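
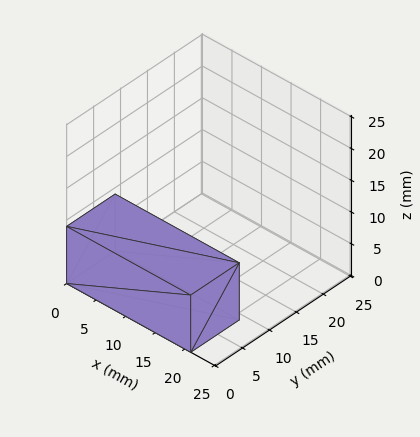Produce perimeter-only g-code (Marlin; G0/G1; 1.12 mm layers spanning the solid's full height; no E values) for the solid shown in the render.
Reading the render: the shape is a rectangular box, roughly 21 × 9 mm footprint and 9 mm tall (dimensions read to the nearest mm from the axis ticks). For the g-code, the solid's height is divided into equal slices at the stated Δz and each level perimeter traced with G1 moves after a G0 lift.

; perimeter-only toolpath
G21 ; units = mm
G90 ; absolute positioning
G28 ; home
; layer 1
G0 Z1.12
G0 X0.00 Y0.00
G1 X21.00 Y0.00
G1 X21.00 Y9.00
G1 X0.00 Y9.00
G1 X0.00 Y0.00
; layer 2
G0 Z2.25
G0 X0.00 Y0.00
G1 X21.00 Y0.00
G1 X21.00 Y9.00
G1 X0.00 Y9.00
G1 X0.00 Y0.00
; layer 3
G0 Z3.38
G0 X0.00 Y0.00
G1 X21.00 Y0.00
G1 X21.00 Y9.00
G1 X0.00 Y9.00
G1 X0.00 Y0.00
; layer 4
G0 Z4.50
G0 X0.00 Y0.00
G1 X21.00 Y0.00
G1 X21.00 Y9.00
G1 X0.00 Y9.00
G1 X0.00 Y0.00
; layer 5
G0 Z5.62
G0 X0.00 Y0.00
G1 X21.00 Y0.00
G1 X21.00 Y9.00
G1 X0.00 Y9.00
G1 X0.00 Y0.00
; layer 6
G0 Z6.75
G0 X0.00 Y0.00
G1 X21.00 Y0.00
G1 X21.00 Y9.00
G1 X0.00 Y9.00
G1 X0.00 Y0.00
; layer 7
G0 Z7.88
G0 X0.00 Y0.00
G1 X21.00 Y0.00
G1 X21.00 Y9.00
G1 X0.00 Y9.00
G1 X0.00 Y0.00
; layer 8
G0 Z9.00
G0 X0.00 Y0.00
G1 X21.00 Y0.00
G1 X21.00 Y9.00
G1 X0.00 Y9.00
G1 X0.00 Y0.00
M2 ; end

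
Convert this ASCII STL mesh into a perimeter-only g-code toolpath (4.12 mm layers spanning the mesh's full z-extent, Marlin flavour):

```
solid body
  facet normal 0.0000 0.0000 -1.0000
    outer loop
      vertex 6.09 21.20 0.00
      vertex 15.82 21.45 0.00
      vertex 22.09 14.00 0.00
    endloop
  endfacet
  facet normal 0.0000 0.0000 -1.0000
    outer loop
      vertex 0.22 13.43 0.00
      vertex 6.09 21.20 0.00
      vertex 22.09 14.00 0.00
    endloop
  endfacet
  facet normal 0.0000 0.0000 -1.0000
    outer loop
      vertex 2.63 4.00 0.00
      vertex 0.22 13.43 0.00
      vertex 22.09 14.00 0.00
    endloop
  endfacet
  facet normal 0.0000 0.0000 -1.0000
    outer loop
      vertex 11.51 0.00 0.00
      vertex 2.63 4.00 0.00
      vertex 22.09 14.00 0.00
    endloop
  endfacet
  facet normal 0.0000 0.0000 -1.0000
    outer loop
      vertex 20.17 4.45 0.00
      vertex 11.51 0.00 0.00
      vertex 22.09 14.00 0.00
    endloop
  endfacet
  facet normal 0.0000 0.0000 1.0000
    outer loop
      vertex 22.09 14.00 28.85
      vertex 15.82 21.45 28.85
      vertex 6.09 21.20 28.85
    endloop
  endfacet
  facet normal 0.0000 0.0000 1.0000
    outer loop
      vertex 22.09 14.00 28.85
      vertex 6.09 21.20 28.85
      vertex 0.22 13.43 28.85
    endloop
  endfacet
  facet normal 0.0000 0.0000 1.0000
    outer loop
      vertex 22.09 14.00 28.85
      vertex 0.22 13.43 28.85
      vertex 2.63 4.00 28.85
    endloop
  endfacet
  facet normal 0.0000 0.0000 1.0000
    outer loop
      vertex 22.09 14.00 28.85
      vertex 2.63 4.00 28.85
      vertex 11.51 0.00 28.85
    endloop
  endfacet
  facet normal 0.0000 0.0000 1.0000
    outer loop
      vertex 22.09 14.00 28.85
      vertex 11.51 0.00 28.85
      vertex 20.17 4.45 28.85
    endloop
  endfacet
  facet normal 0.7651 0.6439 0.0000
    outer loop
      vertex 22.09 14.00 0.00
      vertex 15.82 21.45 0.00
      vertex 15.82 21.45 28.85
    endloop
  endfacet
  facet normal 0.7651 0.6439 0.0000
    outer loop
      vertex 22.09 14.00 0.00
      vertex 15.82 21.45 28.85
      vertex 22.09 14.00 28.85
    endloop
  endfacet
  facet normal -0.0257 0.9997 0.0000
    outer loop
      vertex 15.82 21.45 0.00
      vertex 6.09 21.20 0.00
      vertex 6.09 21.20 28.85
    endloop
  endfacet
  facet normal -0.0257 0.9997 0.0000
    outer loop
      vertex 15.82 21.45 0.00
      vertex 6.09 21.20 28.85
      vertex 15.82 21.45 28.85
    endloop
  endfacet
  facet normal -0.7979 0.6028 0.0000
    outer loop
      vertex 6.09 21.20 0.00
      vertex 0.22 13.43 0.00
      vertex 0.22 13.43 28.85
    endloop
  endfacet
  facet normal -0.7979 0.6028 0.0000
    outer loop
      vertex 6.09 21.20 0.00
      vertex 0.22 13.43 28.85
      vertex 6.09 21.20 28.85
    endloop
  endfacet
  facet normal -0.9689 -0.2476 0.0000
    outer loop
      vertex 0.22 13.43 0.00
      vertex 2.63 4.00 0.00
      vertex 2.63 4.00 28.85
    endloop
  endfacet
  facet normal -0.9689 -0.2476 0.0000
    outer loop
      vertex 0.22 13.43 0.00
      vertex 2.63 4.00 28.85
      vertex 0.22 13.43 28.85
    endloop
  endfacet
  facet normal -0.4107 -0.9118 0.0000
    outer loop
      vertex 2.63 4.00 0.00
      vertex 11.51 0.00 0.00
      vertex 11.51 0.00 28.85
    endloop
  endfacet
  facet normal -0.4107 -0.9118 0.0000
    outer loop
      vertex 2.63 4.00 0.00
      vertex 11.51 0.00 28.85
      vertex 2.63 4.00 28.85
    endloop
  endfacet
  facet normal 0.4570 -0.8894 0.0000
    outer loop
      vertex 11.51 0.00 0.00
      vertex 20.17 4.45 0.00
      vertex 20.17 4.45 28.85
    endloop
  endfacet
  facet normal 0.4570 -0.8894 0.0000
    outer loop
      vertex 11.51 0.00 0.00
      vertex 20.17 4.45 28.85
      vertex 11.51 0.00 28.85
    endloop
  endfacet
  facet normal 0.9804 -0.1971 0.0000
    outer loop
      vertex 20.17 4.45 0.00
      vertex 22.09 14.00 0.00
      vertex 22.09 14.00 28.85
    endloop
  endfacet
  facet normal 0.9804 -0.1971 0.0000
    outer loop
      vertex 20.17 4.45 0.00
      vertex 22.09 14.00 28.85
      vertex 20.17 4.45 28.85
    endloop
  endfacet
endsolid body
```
; perimeter-only toolpath
G21 ; units = mm
G90 ; absolute positioning
G28 ; home
; layer 1
G0 Z4.12
G0 X22.09 Y14.00
G1 X15.82 Y21.45
G1 X6.09 Y21.20
G1 X0.22 Y13.43
G1 X2.63 Y4.00
G1 X11.51 Y0.00
G1 X20.17 Y4.45
G1 X22.09 Y14.00
; layer 2
G0 Z8.24
G0 X22.09 Y14.00
G1 X15.82 Y21.45
G1 X6.09 Y21.20
G1 X0.22 Y13.43
G1 X2.63 Y4.00
G1 X11.51 Y0.00
G1 X20.17 Y4.45
G1 X22.09 Y14.00
; layer 3
G0 Z12.36
G0 X22.09 Y14.00
G1 X15.82 Y21.45
G1 X6.09 Y21.20
G1 X0.22 Y13.43
G1 X2.63 Y4.00
G1 X11.51 Y0.00
G1 X20.17 Y4.45
G1 X22.09 Y14.00
; layer 4
G0 Z16.49
G0 X22.09 Y14.00
G1 X15.82 Y21.45
G1 X6.09 Y21.20
G1 X0.22 Y13.43
G1 X2.63 Y4.00
G1 X11.51 Y0.00
G1 X20.17 Y4.45
G1 X22.09 Y14.00
; layer 5
G0 Z20.61
G0 X22.09 Y14.00
G1 X15.82 Y21.45
G1 X6.09 Y21.20
G1 X0.22 Y13.43
G1 X2.63 Y4.00
G1 X11.51 Y0.00
G1 X20.17 Y4.45
G1 X22.09 Y14.00
; layer 6
G0 Z24.73
G0 X22.09 Y14.00
G1 X15.82 Y21.45
G1 X6.09 Y21.20
G1 X0.22 Y13.43
G1 X2.63 Y4.00
G1 X11.51 Y0.00
G1 X20.17 Y4.45
G1 X22.09 Y14.00
; layer 7
G0 Z28.85
G0 X22.09 Y14.00
G1 X15.82 Y21.45
G1 X6.09 Y21.20
G1 X0.22 Y13.43
G1 X2.63 Y4.00
G1 X11.51 Y0.00
G1 X20.17 Y4.45
G1 X22.09 Y14.00
M2 ; end

The solid is a regular 7-sided prism (a cylinder approximated with 7 flat sides), circumscribed radius ≈ 11.2 mm, height ≈ 28.9 mm. Slicing at Δz = 4.12 mm — 7 equal slices spanning the solid's height, so layer i sits at z = i·h/7 — gives 7 non-empty perimeters. Each is a 7-segment closed polygon; G0 lifts to the layer z and rapids to the start vertex, then G1 traces the edges.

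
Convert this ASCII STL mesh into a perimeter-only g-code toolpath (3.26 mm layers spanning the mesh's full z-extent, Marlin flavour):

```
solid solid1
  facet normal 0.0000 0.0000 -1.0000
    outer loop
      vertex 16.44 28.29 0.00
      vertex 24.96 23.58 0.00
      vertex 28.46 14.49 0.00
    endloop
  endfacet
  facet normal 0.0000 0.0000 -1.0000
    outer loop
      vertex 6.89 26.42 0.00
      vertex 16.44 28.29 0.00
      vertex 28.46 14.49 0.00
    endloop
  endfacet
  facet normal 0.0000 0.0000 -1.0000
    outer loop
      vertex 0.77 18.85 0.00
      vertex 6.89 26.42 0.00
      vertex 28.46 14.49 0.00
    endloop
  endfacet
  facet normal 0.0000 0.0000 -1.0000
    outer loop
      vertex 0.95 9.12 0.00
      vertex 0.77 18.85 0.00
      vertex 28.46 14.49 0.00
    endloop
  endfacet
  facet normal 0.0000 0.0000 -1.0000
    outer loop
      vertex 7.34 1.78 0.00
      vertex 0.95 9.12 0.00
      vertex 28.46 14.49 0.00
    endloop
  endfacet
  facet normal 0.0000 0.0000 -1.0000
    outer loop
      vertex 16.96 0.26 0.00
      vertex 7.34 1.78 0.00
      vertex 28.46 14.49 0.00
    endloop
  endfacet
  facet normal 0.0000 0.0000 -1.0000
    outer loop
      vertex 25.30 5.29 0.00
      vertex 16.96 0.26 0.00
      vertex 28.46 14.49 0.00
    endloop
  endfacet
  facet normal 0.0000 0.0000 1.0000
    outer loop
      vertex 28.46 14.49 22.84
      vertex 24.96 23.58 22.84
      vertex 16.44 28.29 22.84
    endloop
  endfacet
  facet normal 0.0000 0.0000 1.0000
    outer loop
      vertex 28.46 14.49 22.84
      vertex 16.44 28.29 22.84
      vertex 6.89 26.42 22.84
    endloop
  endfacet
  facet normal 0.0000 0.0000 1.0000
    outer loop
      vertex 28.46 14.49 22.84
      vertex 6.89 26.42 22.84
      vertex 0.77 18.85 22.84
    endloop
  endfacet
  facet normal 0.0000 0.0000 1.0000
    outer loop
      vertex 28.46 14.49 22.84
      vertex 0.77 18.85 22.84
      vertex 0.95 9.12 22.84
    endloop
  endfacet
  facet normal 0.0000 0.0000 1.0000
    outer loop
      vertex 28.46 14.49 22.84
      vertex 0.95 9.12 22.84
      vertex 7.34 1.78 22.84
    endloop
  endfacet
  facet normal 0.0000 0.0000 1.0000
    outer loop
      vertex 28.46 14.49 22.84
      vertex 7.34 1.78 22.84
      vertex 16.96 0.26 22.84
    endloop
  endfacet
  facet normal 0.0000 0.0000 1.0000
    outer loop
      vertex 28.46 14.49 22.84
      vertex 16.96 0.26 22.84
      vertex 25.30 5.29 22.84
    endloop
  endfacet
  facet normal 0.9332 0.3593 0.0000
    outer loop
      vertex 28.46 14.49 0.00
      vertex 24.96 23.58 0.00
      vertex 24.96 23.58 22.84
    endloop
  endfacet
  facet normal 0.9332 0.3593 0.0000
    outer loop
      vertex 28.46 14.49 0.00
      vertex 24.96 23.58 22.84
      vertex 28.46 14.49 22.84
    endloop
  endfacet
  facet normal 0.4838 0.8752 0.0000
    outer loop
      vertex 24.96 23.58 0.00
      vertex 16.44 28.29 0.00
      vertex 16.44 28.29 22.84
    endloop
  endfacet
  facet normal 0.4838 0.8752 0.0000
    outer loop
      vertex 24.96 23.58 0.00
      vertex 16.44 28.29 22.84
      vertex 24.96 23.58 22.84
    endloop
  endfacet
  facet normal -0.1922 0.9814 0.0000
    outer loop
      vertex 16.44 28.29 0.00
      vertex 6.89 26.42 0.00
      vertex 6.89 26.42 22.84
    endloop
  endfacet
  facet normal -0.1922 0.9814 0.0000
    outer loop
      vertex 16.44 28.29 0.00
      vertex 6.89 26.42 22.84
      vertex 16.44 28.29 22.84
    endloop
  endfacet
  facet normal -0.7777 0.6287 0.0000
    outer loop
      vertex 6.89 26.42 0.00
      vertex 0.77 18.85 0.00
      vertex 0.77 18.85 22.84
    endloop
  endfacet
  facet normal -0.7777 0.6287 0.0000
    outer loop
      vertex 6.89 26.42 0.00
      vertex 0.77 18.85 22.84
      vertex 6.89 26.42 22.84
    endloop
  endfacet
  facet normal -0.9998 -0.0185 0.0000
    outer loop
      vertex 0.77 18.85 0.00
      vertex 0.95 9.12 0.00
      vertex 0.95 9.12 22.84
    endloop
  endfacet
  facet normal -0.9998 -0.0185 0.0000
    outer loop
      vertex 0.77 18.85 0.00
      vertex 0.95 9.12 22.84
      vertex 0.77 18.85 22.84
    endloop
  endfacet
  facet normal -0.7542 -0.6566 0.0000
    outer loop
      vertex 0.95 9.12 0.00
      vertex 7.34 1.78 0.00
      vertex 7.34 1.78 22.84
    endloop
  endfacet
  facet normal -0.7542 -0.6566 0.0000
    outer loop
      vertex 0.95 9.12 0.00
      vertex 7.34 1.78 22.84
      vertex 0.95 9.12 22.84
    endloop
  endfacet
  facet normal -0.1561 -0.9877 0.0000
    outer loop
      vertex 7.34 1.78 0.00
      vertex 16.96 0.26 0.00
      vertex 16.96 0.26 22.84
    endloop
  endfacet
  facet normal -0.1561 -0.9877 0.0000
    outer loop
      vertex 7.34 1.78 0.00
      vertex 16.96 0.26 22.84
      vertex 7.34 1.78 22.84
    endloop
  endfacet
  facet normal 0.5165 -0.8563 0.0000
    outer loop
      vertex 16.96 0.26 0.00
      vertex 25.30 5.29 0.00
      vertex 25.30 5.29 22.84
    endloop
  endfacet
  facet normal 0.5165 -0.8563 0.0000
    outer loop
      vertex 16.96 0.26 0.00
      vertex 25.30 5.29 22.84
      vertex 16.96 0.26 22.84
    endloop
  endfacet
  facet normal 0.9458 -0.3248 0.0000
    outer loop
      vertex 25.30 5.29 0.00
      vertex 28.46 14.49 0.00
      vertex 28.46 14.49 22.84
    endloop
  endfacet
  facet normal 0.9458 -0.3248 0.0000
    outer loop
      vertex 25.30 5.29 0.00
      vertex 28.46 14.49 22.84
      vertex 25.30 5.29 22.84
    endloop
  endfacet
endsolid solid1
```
; perimeter-only toolpath
G21 ; units = mm
G90 ; absolute positioning
G28 ; home
; layer 1
G0 Z3.26
G0 X28.46 Y14.49
G1 X24.96 Y23.58
G1 X16.44 Y28.29
G1 X6.89 Y26.42
G1 X0.77 Y18.85
G1 X0.95 Y9.12
G1 X7.34 Y1.78
G1 X16.96 Y0.26
G1 X25.30 Y5.29
G1 X28.46 Y14.49
; layer 2
G0 Z6.53
G0 X28.46 Y14.49
G1 X24.96 Y23.58
G1 X16.44 Y28.29
G1 X6.89 Y26.42
G1 X0.77 Y18.85
G1 X0.95 Y9.12
G1 X7.34 Y1.78
G1 X16.96 Y0.26
G1 X25.30 Y5.29
G1 X28.46 Y14.49
; layer 3
G0 Z9.79
G0 X28.46 Y14.49
G1 X24.96 Y23.58
G1 X16.44 Y28.29
G1 X6.89 Y26.42
G1 X0.77 Y18.85
G1 X0.95 Y9.12
G1 X7.34 Y1.78
G1 X16.96 Y0.26
G1 X25.30 Y5.29
G1 X28.46 Y14.49
; layer 4
G0 Z13.05
G0 X28.46 Y14.49
G1 X24.96 Y23.58
G1 X16.44 Y28.29
G1 X6.89 Y26.42
G1 X0.77 Y18.85
G1 X0.95 Y9.12
G1 X7.34 Y1.78
G1 X16.96 Y0.26
G1 X25.30 Y5.29
G1 X28.46 Y14.49
; layer 5
G0 Z16.31
G0 X28.46 Y14.49
G1 X24.96 Y23.58
G1 X16.44 Y28.29
G1 X6.89 Y26.42
G1 X0.77 Y18.85
G1 X0.95 Y9.12
G1 X7.34 Y1.78
G1 X16.96 Y0.26
G1 X25.30 Y5.29
G1 X28.46 Y14.49
; layer 6
G0 Z19.58
G0 X28.46 Y14.49
G1 X24.96 Y23.58
G1 X16.44 Y28.29
G1 X6.89 Y26.42
G1 X0.77 Y18.85
G1 X0.95 Y9.12
G1 X7.34 Y1.78
G1 X16.96 Y0.26
G1 X25.30 Y5.29
G1 X28.46 Y14.49
; layer 7
G0 Z22.84
G0 X28.46 Y14.49
G1 X24.96 Y23.58
G1 X16.44 Y28.29
G1 X6.89 Y26.42
G1 X0.77 Y18.85
G1 X0.95 Y9.12
G1 X7.34 Y1.78
G1 X16.96 Y0.26
G1 X25.30 Y5.29
G1 X28.46 Y14.49
M2 ; end

The solid is a regular 9-sided prism (a cylinder approximated with 9 flat sides), circumscribed radius ≈ 14.2 mm, height ≈ 22.8 mm. Slicing at Δz = 3.26 mm — 7 equal slices spanning the solid's height, so layer i sits at z = i·h/7 — gives 7 non-empty perimeters. Each is a 9-segment closed polygon; G0 lifts to the layer z and rapids to the start vertex, then G1 traces the edges.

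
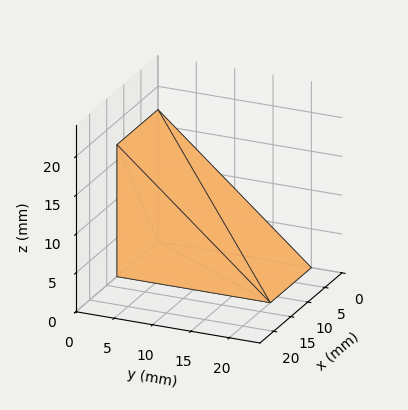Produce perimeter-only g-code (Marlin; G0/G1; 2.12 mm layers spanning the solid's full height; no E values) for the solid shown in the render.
Reading the render: the shape is a wedge (ramp): 12 × 20 mm base, rising to 17 mm along the y=0 edge and sloping linearly to z=0 at y=20 (dimensions read to the nearest mm from the axis ticks). For the g-code, the solid's height is divided into equal slices at the stated Δz and each level perimeter traced with G1 moves after a G0 lift.

; perimeter-only toolpath
G21 ; units = mm
G90 ; absolute positioning
G28 ; home
; layer 1
G0 Z2.12
G0 X0.00 Y0.00
G1 X12.00 Y0.00
G1 X12.00 Y17.50
G1 X0.00 Y17.50
G1 X0.00 Y0.00
; layer 2
G0 Z4.25
G0 X0.00 Y0.00
G1 X12.00 Y0.00
G1 X12.00 Y15.00
G1 X0.00 Y15.00
G1 X0.00 Y0.00
; layer 3
G0 Z6.38
G0 X0.00 Y0.00
G1 X12.00 Y0.00
G1 X12.00 Y12.50
G1 X0.00 Y12.50
G1 X0.00 Y0.00
; layer 4
G0 Z8.50
G0 X0.00 Y0.00
G1 X12.00 Y0.00
G1 X12.00 Y10.00
G1 X0.00 Y10.00
G1 X0.00 Y0.00
; layer 5
G0 Z10.62
G0 X0.00 Y0.00
G1 X12.00 Y0.00
G1 X12.00 Y7.50
G1 X0.00 Y7.50
G1 X0.00 Y0.00
; layer 6
G0 Z12.75
G0 X0.00 Y0.00
G1 X12.00 Y0.00
G1 X12.00 Y5.00
G1 X0.00 Y5.00
G1 X0.00 Y0.00
; layer 7
G0 Z14.88
G0 X0.00 Y0.00
G1 X12.00 Y0.00
G1 X12.00 Y2.50
G1 X0.00 Y2.50
G1 X0.00 Y0.00
M2 ; end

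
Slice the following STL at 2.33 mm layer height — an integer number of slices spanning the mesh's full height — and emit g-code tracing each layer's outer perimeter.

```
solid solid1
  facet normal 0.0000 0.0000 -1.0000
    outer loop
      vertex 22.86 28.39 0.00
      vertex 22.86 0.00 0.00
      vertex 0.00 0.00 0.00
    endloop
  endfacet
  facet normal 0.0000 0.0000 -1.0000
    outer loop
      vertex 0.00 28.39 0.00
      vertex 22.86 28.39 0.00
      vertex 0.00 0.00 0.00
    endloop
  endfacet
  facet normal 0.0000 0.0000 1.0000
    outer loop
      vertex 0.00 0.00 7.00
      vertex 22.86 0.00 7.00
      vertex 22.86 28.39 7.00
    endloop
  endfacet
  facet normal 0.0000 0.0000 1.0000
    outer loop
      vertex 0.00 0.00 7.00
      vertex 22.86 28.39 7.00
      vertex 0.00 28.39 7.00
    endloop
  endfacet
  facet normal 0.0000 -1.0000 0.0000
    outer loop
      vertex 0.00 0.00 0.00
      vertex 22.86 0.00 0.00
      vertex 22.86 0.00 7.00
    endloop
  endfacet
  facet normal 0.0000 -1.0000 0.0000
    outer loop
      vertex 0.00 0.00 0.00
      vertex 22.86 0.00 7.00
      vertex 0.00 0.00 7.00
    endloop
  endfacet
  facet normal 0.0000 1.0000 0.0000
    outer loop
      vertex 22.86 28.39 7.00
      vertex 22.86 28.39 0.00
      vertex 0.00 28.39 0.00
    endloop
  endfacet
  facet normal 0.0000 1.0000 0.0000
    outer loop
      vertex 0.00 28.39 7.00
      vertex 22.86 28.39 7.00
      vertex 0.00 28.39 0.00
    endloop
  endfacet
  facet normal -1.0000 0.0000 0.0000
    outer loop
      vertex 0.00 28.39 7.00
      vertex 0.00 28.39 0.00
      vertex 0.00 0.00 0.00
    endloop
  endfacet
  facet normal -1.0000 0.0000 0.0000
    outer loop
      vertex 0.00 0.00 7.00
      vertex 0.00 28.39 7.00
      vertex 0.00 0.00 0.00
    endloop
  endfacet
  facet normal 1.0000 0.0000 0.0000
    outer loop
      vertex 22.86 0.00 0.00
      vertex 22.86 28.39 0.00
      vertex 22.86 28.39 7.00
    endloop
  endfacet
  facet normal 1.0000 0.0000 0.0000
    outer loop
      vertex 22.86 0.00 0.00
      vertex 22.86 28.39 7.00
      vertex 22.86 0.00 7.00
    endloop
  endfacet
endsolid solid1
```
; perimeter-only toolpath
G21 ; units = mm
G90 ; absolute positioning
G28 ; home
; layer 1
G0 Z2.33
G0 X0.00 Y0.00
G1 X22.86 Y0.00
G1 X22.86 Y28.39
G1 X0.00 Y28.39
G1 X0.00 Y0.00
; layer 2
G0 Z4.67
G0 X0.00 Y0.00
G1 X22.86 Y0.00
G1 X22.86 Y28.39
G1 X0.00 Y28.39
G1 X0.00 Y0.00
; layer 3
G0 Z7.00
G0 X0.00 Y0.00
G1 X22.86 Y0.00
G1 X22.86 Y28.39
G1 X0.00 Y28.39
G1 X0.00 Y0.00
M2 ; end

The solid is a rectangular box, roughly 22.9 × 28.4 mm footprint and 7 mm tall. Slicing at Δz = 2.33 mm — 3 equal slices spanning the solid's height, so layer i sits at z = i·h/3 — gives 3 non-empty perimeters. Each is a 4-segment closed polygon; G0 lifts to the layer z and rapids to the start vertex, then G1 traces the edges.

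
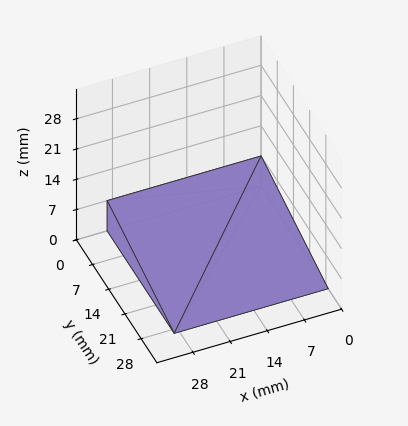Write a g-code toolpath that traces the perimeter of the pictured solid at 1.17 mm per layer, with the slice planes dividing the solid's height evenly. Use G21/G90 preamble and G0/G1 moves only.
Reading the render: the shape is a wedge (ramp): 29 × 29 mm base, rising to 7 mm along the y=0 edge and sloping linearly to z=0 at y=29 (dimensions read to the nearest mm from the axis ticks). For the g-code, the solid's height is divided into equal slices at the stated Δz and each level perimeter traced with G1 moves after a G0 lift.

; perimeter-only toolpath
G21 ; units = mm
G90 ; absolute positioning
G28 ; home
; layer 1
G0 Z1.17
G0 X0.00 Y0.00
G1 X29.00 Y0.00
G1 X29.00 Y24.17
G1 X0.00 Y24.17
G1 X0.00 Y0.00
; layer 2
G0 Z2.33
G0 X0.00 Y0.00
G1 X29.00 Y0.00
G1 X29.00 Y19.33
G1 X0.00 Y19.33
G1 X0.00 Y0.00
; layer 3
G0 Z3.50
G0 X0.00 Y0.00
G1 X29.00 Y0.00
G1 X29.00 Y14.50
G1 X0.00 Y14.50
G1 X0.00 Y0.00
; layer 4
G0 Z4.67
G0 X0.00 Y0.00
G1 X29.00 Y0.00
G1 X29.00 Y9.67
G1 X0.00 Y9.67
G1 X0.00 Y0.00
; layer 5
G0 Z5.83
G0 X0.00 Y0.00
G1 X29.00 Y0.00
G1 X29.00 Y4.83
G1 X0.00 Y4.83
G1 X0.00 Y0.00
M2 ; end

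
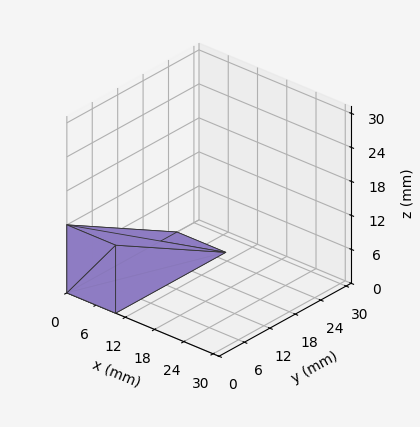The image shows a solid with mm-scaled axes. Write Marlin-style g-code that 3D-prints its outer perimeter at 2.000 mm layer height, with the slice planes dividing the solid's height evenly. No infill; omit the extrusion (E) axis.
Reading the render: the shape is a wedge (ramp): 10 × 26 mm base, rising to 12 mm along the y=0 edge and sloping linearly to z=0 at y=26 (dimensions read to the nearest mm from the axis ticks). For the g-code, the solid's height is divided into equal slices at the stated Δz and each level perimeter traced with G1 moves after a G0 lift.

; perimeter-only toolpath
G21 ; units = mm
G90 ; absolute positioning
G28 ; home
; layer 1
G0 Z2.000
G0 X0.000 Y0.000
G1 X10.000 Y0.000
G1 X10.000 Y21.667
G1 X0.000 Y21.667
G1 X0.000 Y0.000
; layer 2
G0 Z4.000
G0 X0.000 Y0.000
G1 X10.000 Y0.000
G1 X10.000 Y17.333
G1 X0.000 Y17.333
G1 X0.000 Y0.000
; layer 3
G0 Z6.000
G0 X0.000 Y0.000
G1 X10.000 Y0.000
G1 X10.000 Y13.000
G1 X0.000 Y13.000
G1 X0.000 Y0.000
; layer 4
G0 Z8.000
G0 X0.000 Y0.000
G1 X10.000 Y0.000
G1 X10.000 Y8.667
G1 X0.000 Y8.667
G1 X0.000 Y0.000
; layer 5
G0 Z10.000
G0 X0.000 Y0.000
G1 X10.000 Y0.000
G1 X10.000 Y4.333
G1 X0.000 Y4.333
G1 X0.000 Y0.000
M2 ; end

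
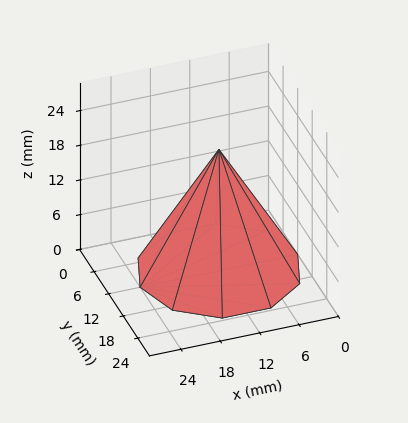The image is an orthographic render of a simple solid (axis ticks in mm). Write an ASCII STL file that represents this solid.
Reading the render: the shape is a regular 10-sided pyramid, base circumscribed radius ≈ 12 mm, apex at z ≈ 21 mm (dimensions read to the nearest mm from the axis ticks). For the STL, each face is triangulated and given an outward normal.

solid part
  facet normal 0.0000 0.0000 -1.0000
    outer loop
      vertex 15.71 23.41 0.00
      vertex 21.71 19.05 0.00
      vertex 24.00 12.00 0.00
    endloop
  endfacet
  facet normal 0.0000 0.0000 -1.0000
    outer loop
      vertex 8.29 23.41 0.00
      vertex 15.71 23.41 0.00
      vertex 24.00 12.00 0.00
    endloop
  endfacet
  facet normal 0.0000 0.0000 -1.0000
    outer loop
      vertex 2.29 19.05 0.00
      vertex 8.29 23.41 0.00
      vertex 24.00 12.00 0.00
    endloop
  endfacet
  facet normal 0.0000 0.0000 -1.0000
    outer loop
      vertex 0.00 12.00 0.00
      vertex 2.29 19.05 0.00
      vertex 24.00 12.00 0.00
    endloop
  endfacet
  facet normal 0.0000 0.0000 -1.0000
    outer loop
      vertex 2.29 4.95 0.00
      vertex 0.00 12.00 0.00
      vertex 24.00 12.00 0.00
    endloop
  endfacet
  facet normal 0.0000 0.0000 -1.0000
    outer loop
      vertex 8.29 0.59 0.00
      vertex 2.29 4.95 0.00
      vertex 24.00 12.00 0.00
    endloop
  endfacet
  facet normal 0.0000 0.0000 -1.0000
    outer loop
      vertex 15.71 0.59 0.00
      vertex 8.29 0.59 0.00
      vertex 24.00 12.00 0.00
    endloop
  endfacet
  facet normal 0.0000 0.0000 -1.0000
    outer loop
      vertex 21.71 4.95 0.00
      vertex 15.71 0.59 0.00
      vertex 24.00 12.00 0.00
    endloop
  endfacet
  facet normal 0.8356 0.2714 0.4775
    outer loop
      vertex 24.00 12.00 0.00
      vertex 21.71 19.05 0.00
      vertex 12.00 12.00 21.00
    endloop
  endfacet
  facet normal 0.5165 0.7108 0.4775
    outer loop
      vertex 21.71 19.05 0.00
      vertex 15.71 23.41 0.00
      vertex 12.00 12.00 21.00
    endloop
  endfacet
  facet normal 0.0000 0.8787 0.4774
    outer loop
      vertex 15.71 23.41 0.00
      vertex 8.29 23.41 0.00
      vertex 12.00 12.00 21.00
    endloop
  endfacet
  facet normal -0.5165 0.7108 0.4775
    outer loop
      vertex 8.29 23.41 0.00
      vertex 2.29 19.05 0.00
      vertex 12.00 12.00 21.00
    endloop
  endfacet
  facet normal -0.8356 0.2714 0.4775
    outer loop
      vertex 2.29 19.05 0.00
      vertex 0.00 12.00 0.00
      vertex 12.00 12.00 21.00
    endloop
  endfacet
  facet normal -0.8356 -0.2714 0.4775
    outer loop
      vertex 0.00 12.00 0.00
      vertex 2.29 4.95 0.00
      vertex 12.00 12.00 21.00
    endloop
  endfacet
  facet normal -0.5165 -0.7108 0.4775
    outer loop
      vertex 2.29 4.95 0.00
      vertex 8.29 0.59 0.00
      vertex 12.00 12.00 21.00
    endloop
  endfacet
  facet normal 0.0000 -0.8787 0.4774
    outer loop
      vertex 8.29 0.59 0.00
      vertex 15.71 0.59 0.00
      vertex 12.00 12.00 21.00
    endloop
  endfacet
  facet normal 0.5165 -0.7108 0.4775
    outer loop
      vertex 15.71 0.59 0.00
      vertex 21.71 4.95 0.00
      vertex 12.00 12.00 21.00
    endloop
  endfacet
  facet normal 0.8356 -0.2714 0.4775
    outer loop
      vertex 21.71 4.95 0.00
      vertex 24.00 12.00 0.00
      vertex 12.00 12.00 21.00
    endloop
  endfacet
endsolid part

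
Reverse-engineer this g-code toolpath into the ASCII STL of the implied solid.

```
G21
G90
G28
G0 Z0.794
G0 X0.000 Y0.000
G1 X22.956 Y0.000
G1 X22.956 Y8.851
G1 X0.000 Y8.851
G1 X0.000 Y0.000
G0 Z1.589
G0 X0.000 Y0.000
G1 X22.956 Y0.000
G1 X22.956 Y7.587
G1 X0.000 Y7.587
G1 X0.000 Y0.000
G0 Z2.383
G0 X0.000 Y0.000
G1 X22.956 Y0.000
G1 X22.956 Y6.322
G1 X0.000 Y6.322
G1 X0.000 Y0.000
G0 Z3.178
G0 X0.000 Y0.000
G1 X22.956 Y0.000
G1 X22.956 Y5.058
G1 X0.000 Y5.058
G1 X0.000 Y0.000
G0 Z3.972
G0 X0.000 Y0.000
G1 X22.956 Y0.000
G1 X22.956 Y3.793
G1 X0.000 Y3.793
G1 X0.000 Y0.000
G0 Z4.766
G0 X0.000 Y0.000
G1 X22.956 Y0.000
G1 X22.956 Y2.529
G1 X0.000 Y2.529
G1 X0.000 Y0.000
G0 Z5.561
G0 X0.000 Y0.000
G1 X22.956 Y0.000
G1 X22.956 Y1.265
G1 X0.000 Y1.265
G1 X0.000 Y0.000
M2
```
solid part
  facet normal 0.0000 0.0000 -1.0000
    outer loop
      vertex 22.956 10.116 0.000
      vertex 22.956 0.000 0.000
      vertex 0.000 0.000 0.000
    endloop
  endfacet
  facet normal 0.0000 0.0000 -1.0000
    outer loop
      vertex 0.000 10.116 0.000
      vertex 22.956 10.116 0.000
      vertex 0.000 0.000 0.000
    endloop
  endfacet
  facet normal 0.0000 -1.0000 0.0000
    outer loop
      vertex 0.000 0.000 0.000
      vertex 22.956 0.000 0.000
      vertex 22.956 0.000 6.355
    endloop
  endfacet
  facet normal 0.0000 -1.0000 0.0000
    outer loop
      vertex 0.000 0.000 0.000
      vertex 22.956 0.000 6.355
      vertex 0.000 0.000 6.355
    endloop
  endfacet
  facet normal 0.0000 0.5320 0.8468
    outer loop
      vertex 0.000 0.000 6.355
      vertex 22.956 0.000 6.355
      vertex 22.956 10.116 0.000
    endloop
  endfacet
  facet normal 0.0000 0.5320 0.8468
    outer loop
      vertex 0.000 0.000 6.355
      vertex 22.956 10.116 0.000
      vertex 0.000 10.116 0.000
    endloop
  endfacet
  facet normal -1.0000 0.0000 0.0000
    outer loop
      vertex 0.000 0.000 6.355
      vertex 0.000 10.116 0.000
      vertex 0.000 0.000 0.000
    endloop
  endfacet
  facet normal 1.0000 0.0000 0.0000
    outer loop
      vertex 22.956 0.000 0.000
      vertex 22.956 10.116 0.000
      vertex 22.956 0.000 6.355
    endloop
  endfacet
endsolid part

The G0 Z moves step by Δz≈0.794 mm. The G1 loops shrink linearly with z, so the solid tapers from its base footprint up to z≈6.36. Closing with a flat bottom cap and the tapered top and triangulating gives 8 facets — a wedge (ramp): 23 × 10.1 mm base, rising to 6.36 mm along the y=0 edge and sloping linearly to z=0 at y=10.1.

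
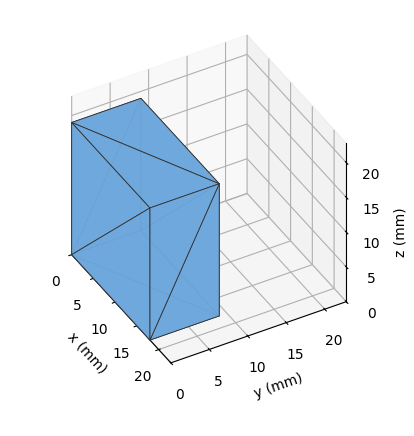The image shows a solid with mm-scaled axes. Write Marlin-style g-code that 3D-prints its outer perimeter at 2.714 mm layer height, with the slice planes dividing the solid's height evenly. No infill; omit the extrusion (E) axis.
Reading the render: the shape is a rectangular box, roughly 18 × 9 mm footprint and 19 mm tall (dimensions read to the nearest mm from the axis ticks). For the g-code, the solid's height is divided into equal slices at the stated Δz and each level perimeter traced with G1 moves after a G0 lift.

; perimeter-only toolpath
G21 ; units = mm
G90 ; absolute positioning
G28 ; home
; layer 1
G0 Z2.714
G0 X0.000 Y0.000
G1 X18.000 Y0.000
G1 X18.000 Y9.000
G1 X0.000 Y9.000
G1 X0.000 Y0.000
; layer 2
G0 Z5.429
G0 X0.000 Y0.000
G1 X18.000 Y0.000
G1 X18.000 Y9.000
G1 X0.000 Y9.000
G1 X0.000 Y0.000
; layer 3
G0 Z8.143
G0 X0.000 Y0.000
G1 X18.000 Y0.000
G1 X18.000 Y9.000
G1 X0.000 Y9.000
G1 X0.000 Y0.000
; layer 4
G0 Z10.857
G0 X0.000 Y0.000
G1 X18.000 Y0.000
G1 X18.000 Y9.000
G1 X0.000 Y9.000
G1 X0.000 Y0.000
; layer 5
G0 Z13.571
G0 X0.000 Y0.000
G1 X18.000 Y0.000
G1 X18.000 Y9.000
G1 X0.000 Y9.000
G1 X0.000 Y0.000
; layer 6
G0 Z16.286
G0 X0.000 Y0.000
G1 X18.000 Y0.000
G1 X18.000 Y9.000
G1 X0.000 Y9.000
G1 X0.000 Y0.000
; layer 7
G0 Z19.000
G0 X0.000 Y0.000
G1 X18.000 Y0.000
G1 X18.000 Y9.000
G1 X0.000 Y9.000
G1 X0.000 Y0.000
M2 ; end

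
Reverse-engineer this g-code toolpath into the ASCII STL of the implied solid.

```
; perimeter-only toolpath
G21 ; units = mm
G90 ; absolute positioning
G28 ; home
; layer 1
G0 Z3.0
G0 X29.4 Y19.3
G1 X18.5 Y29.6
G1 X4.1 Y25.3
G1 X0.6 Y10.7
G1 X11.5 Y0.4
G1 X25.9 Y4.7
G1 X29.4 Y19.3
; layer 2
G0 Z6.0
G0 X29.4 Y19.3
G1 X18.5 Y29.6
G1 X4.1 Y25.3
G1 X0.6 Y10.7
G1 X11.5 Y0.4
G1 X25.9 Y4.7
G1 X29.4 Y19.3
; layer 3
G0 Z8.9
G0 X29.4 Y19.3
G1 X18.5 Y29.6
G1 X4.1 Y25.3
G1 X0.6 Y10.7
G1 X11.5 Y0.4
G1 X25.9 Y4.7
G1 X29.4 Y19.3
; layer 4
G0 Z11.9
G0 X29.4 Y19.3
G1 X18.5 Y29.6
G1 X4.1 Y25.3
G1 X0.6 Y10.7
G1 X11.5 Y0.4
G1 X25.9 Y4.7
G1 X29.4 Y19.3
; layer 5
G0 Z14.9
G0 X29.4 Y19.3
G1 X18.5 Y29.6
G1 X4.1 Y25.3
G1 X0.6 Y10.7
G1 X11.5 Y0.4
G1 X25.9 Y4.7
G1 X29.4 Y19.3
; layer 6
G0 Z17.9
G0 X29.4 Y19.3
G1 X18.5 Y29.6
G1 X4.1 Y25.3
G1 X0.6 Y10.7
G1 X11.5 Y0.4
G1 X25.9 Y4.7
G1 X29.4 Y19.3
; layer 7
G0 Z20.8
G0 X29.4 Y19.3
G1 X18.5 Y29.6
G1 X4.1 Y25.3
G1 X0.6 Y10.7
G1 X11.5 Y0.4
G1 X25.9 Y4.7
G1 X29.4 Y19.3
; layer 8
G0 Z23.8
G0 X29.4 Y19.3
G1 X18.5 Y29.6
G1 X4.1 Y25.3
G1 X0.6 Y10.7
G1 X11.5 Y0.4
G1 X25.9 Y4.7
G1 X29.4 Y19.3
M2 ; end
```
solid part
  facet normal 0.0000 0.0000 -1.0000
    outer loop
      vertex 4.1 25.3 0.0
      vertex 18.5 29.6 0.0
      vertex 29.4 19.3 0.0
    endloop
  endfacet
  facet normal 0.0000 0.0000 -1.0000
    outer loop
      vertex 0.6 10.7 0.0
      vertex 4.1 25.3 0.0
      vertex 29.4 19.3 0.0
    endloop
  endfacet
  facet normal 0.0000 0.0000 -1.0000
    outer loop
      vertex 11.5 0.4 0.0
      vertex 0.6 10.7 0.0
      vertex 29.4 19.3 0.0
    endloop
  endfacet
  facet normal 0.0000 0.0000 -1.0000
    outer loop
      vertex 25.9 4.7 0.0
      vertex 11.5 0.4 0.0
      vertex 29.4 19.3 0.0
    endloop
  endfacet
  facet normal 0.0000 0.0000 1.0000
    outer loop
      vertex 29.4 19.3 23.8
      vertex 18.5 29.6 23.8
      vertex 4.1 25.3 23.8
    endloop
  endfacet
  facet normal 0.0000 0.0000 1.0000
    outer loop
      vertex 29.4 19.3 23.8
      vertex 4.1 25.3 23.8
      vertex 0.6 10.7 23.8
    endloop
  endfacet
  facet normal 0.0000 0.0000 1.0000
    outer loop
      vertex 29.4 19.3 23.8
      vertex 0.6 10.7 23.8
      vertex 11.5 0.4 23.8
    endloop
  endfacet
  facet normal 0.0000 0.0000 1.0000
    outer loop
      vertex 29.4 19.3 23.8
      vertex 11.5 0.4 23.8
      vertex 25.9 4.7 23.8
    endloop
  endfacet
  facet normal 0.6868 0.7268 0.0000
    outer loop
      vertex 29.4 19.3 0.0
      vertex 18.5 29.6 0.0
      vertex 18.5 29.6 23.8
    endloop
  endfacet
  facet normal 0.6868 0.7268 0.0000
    outer loop
      vertex 29.4 19.3 0.0
      vertex 18.5 29.6 23.8
      vertex 29.4 19.3 23.8
    endloop
  endfacet
  facet normal -0.2861 0.9582 0.0000
    outer loop
      vertex 18.5 29.6 0.0
      vertex 4.1 25.3 0.0
      vertex 4.1 25.3 23.8
    endloop
  endfacet
  facet normal -0.2861 0.9582 0.0000
    outer loop
      vertex 18.5 29.6 0.0
      vertex 4.1 25.3 23.8
      vertex 18.5 29.6 23.8
    endloop
  endfacet
  facet normal -0.9724 0.2331 0.0000
    outer loop
      vertex 4.1 25.3 0.0
      vertex 0.6 10.7 0.0
      vertex 0.6 10.7 23.8
    endloop
  endfacet
  facet normal -0.9724 0.2331 0.0000
    outer loop
      vertex 4.1 25.3 0.0
      vertex 0.6 10.7 23.8
      vertex 4.1 25.3 23.8
    endloop
  endfacet
  facet normal -0.6868 -0.7268 0.0000
    outer loop
      vertex 0.6 10.7 0.0
      vertex 11.5 0.4 0.0
      vertex 11.5 0.4 23.8
    endloop
  endfacet
  facet normal -0.6868 -0.7268 0.0000
    outer loop
      vertex 0.6 10.7 0.0
      vertex 11.5 0.4 23.8
      vertex 0.6 10.7 23.8
    endloop
  endfacet
  facet normal 0.2861 -0.9582 0.0000
    outer loop
      vertex 11.5 0.4 0.0
      vertex 25.9 4.7 0.0
      vertex 25.9 4.7 23.8
    endloop
  endfacet
  facet normal 0.2861 -0.9582 0.0000
    outer loop
      vertex 11.5 0.4 0.0
      vertex 25.9 4.7 23.8
      vertex 11.5 0.4 23.8
    endloop
  endfacet
  facet normal 0.9724 -0.2331 0.0000
    outer loop
      vertex 25.9 4.7 0.0
      vertex 29.4 19.3 0.0
      vertex 29.4 19.3 23.8
    endloop
  endfacet
  facet normal 0.9724 -0.2331 0.0000
    outer loop
      vertex 25.9 4.7 0.0
      vertex 29.4 19.3 23.8
      vertex 25.9 4.7 23.8
    endloop
  endfacet
endsolid part

The G0 Z moves step by Δz≈3.0 mm. Every layer's G1 loop is the same polygon, so the solid is a straight extrusion of it from z=0 to z≈23.8. Closing with flat bottom and top caps and triangulating gives 20 facets — a regular 6-sided prism (a cylinder approximated with 6 flat sides), circumscribed radius ≈ 15 mm, height ≈ 23.8 mm.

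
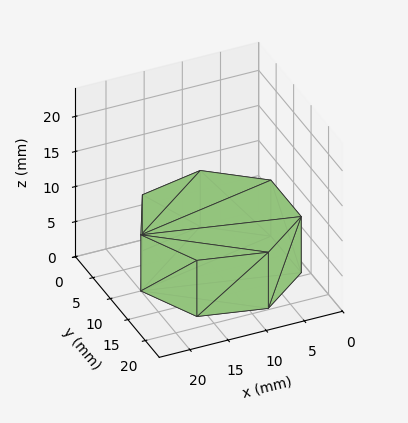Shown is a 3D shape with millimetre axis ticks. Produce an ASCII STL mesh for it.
Reading the render: the shape is a regular 7-sided prism (a cylinder approximated with 7 flat sides), circumscribed radius ≈ 10 mm, height ≈ 8 mm (dimensions read to the nearest mm from the axis ticks). For the STL, each face is triangulated and given an outward normal.

solid part
  facet normal 0.0000 0.0000 -1.0000
    outer loop
      vertex 7.775 19.749 0.000
      vertex 16.235 17.818 0.000
      vertex 20.000 10.000 0.000
    endloop
  endfacet
  facet normal 0.0000 0.0000 -1.0000
    outer loop
      vertex 0.990 14.339 0.000
      vertex 7.775 19.749 0.000
      vertex 20.000 10.000 0.000
    endloop
  endfacet
  facet normal 0.0000 0.0000 -1.0000
    outer loop
      vertex 0.990 5.661 0.000
      vertex 0.990 14.339 0.000
      vertex 20.000 10.000 0.000
    endloop
  endfacet
  facet normal 0.0000 0.0000 -1.0000
    outer loop
      vertex 7.775 0.251 0.000
      vertex 0.990 5.661 0.000
      vertex 20.000 10.000 0.000
    endloop
  endfacet
  facet normal 0.0000 0.0000 -1.0000
    outer loop
      vertex 16.235 2.182 0.000
      vertex 7.775 0.251 0.000
      vertex 20.000 10.000 0.000
    endloop
  endfacet
  facet normal 0.0000 0.0000 1.0000
    outer loop
      vertex 20.000 10.000 8.000
      vertex 16.235 17.818 8.000
      vertex 7.775 19.749 8.000
    endloop
  endfacet
  facet normal 0.0000 0.0000 1.0000
    outer loop
      vertex 20.000 10.000 8.000
      vertex 7.775 19.749 8.000
      vertex 0.990 14.339 8.000
    endloop
  endfacet
  facet normal 0.0000 0.0000 1.0000
    outer loop
      vertex 20.000 10.000 8.000
      vertex 0.990 14.339 8.000
      vertex 0.990 5.661 8.000
    endloop
  endfacet
  facet normal 0.0000 0.0000 1.0000
    outer loop
      vertex 20.000 10.000 8.000
      vertex 0.990 5.661 8.000
      vertex 7.775 0.251 8.000
    endloop
  endfacet
  facet normal 0.0000 0.0000 1.0000
    outer loop
      vertex 20.000 10.000 8.000
      vertex 7.775 0.251 8.000
      vertex 16.235 2.182 8.000
    endloop
  endfacet
  facet normal 0.9010 0.4339 0.0000
    outer loop
      vertex 20.000 10.000 0.000
      vertex 16.235 17.818 0.000
      vertex 16.235 17.818 8.000
    endloop
  endfacet
  facet normal 0.9010 0.4339 0.0000
    outer loop
      vertex 20.000 10.000 0.000
      vertex 16.235 17.818 8.000
      vertex 20.000 10.000 8.000
    endloop
  endfacet
  facet normal 0.2225 0.9749 0.0000
    outer loop
      vertex 16.235 17.818 0.000
      vertex 7.775 19.749 0.000
      vertex 7.775 19.749 8.000
    endloop
  endfacet
  facet normal 0.2225 0.9749 0.0000
    outer loop
      vertex 16.235 17.818 0.000
      vertex 7.775 19.749 8.000
      vertex 16.235 17.818 8.000
    endloop
  endfacet
  facet normal -0.6234 0.7819 0.0000
    outer loop
      vertex 7.775 19.749 0.000
      vertex 0.990 14.339 0.000
      vertex 0.990 14.339 8.000
    endloop
  endfacet
  facet normal -0.6234 0.7819 0.0000
    outer loop
      vertex 7.775 19.749 0.000
      vertex 0.990 14.339 8.000
      vertex 7.775 19.749 8.000
    endloop
  endfacet
  facet normal -1.0000 0.0000 0.0000
    outer loop
      vertex 0.990 14.339 0.000
      vertex 0.990 5.661 0.000
      vertex 0.990 5.661 8.000
    endloop
  endfacet
  facet normal -1.0000 0.0000 0.0000
    outer loop
      vertex 0.990 14.339 0.000
      vertex 0.990 5.661 8.000
      vertex 0.990 14.339 8.000
    endloop
  endfacet
  facet normal -0.6234 -0.7819 0.0000
    outer loop
      vertex 0.990 5.661 0.000
      vertex 7.775 0.251 0.000
      vertex 7.775 0.251 8.000
    endloop
  endfacet
  facet normal -0.6234 -0.7819 0.0000
    outer loop
      vertex 0.990 5.661 0.000
      vertex 7.775 0.251 8.000
      vertex 0.990 5.661 8.000
    endloop
  endfacet
  facet normal 0.2225 -0.9749 0.0000
    outer loop
      vertex 7.775 0.251 0.000
      vertex 16.235 2.182 0.000
      vertex 16.235 2.182 8.000
    endloop
  endfacet
  facet normal 0.2225 -0.9749 0.0000
    outer loop
      vertex 7.775 0.251 0.000
      vertex 16.235 2.182 8.000
      vertex 7.775 0.251 8.000
    endloop
  endfacet
  facet normal 0.9010 -0.4339 0.0000
    outer loop
      vertex 16.235 2.182 0.000
      vertex 20.000 10.000 0.000
      vertex 20.000 10.000 8.000
    endloop
  endfacet
  facet normal 0.9010 -0.4339 0.0000
    outer loop
      vertex 16.235 2.182 0.000
      vertex 20.000 10.000 8.000
      vertex 16.235 2.182 8.000
    endloop
  endfacet
endsolid part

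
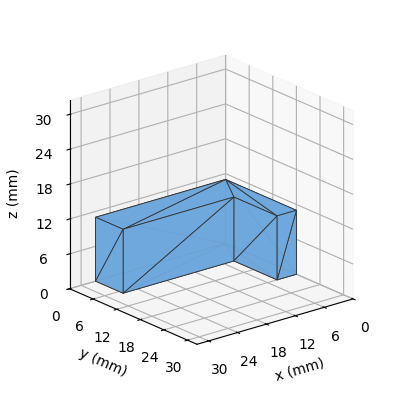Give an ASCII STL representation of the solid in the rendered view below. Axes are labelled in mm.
Reading the render: the shape is an L-shaped prism: outer 27 × 18 mm, arm thicknesses ≈ 7 mm (horizontal) and 4 mm (vertical), extruded 11 mm in z (dimensions read to the nearest mm from the axis ticks). For the STL, each face is triangulated and given an outward normal.

solid part
  facet normal 0.0000 0.0000 -1.0000
    outer loop
      vertex 27.0 7.0 0.0
      vertex 27.0 0.0 0.0
      vertex 0.0 0.0 0.0
    endloop
  endfacet
  facet normal 0.0000 0.0000 -1.0000
    outer loop
      vertex 4.0 7.0 0.0
      vertex 27.0 7.0 0.0
      vertex 0.0 0.0 0.0
    endloop
  endfacet
  facet normal 0.0000 0.0000 -1.0000
    outer loop
      vertex 4.0 18.0 0.0
      vertex 4.0 7.0 0.0
      vertex 0.0 0.0 0.0
    endloop
  endfacet
  facet normal 0.0000 0.0000 -1.0000
    outer loop
      vertex 0.0 18.0 0.0
      vertex 4.0 18.0 0.0
      vertex 0.0 0.0 0.0
    endloop
  endfacet
  facet normal 0.0000 0.0000 1.0000
    outer loop
      vertex 0.0 0.0 11.0
      vertex 27.0 0.0 11.0
      vertex 27.0 7.0 11.0
    endloop
  endfacet
  facet normal 0.0000 0.0000 1.0000
    outer loop
      vertex 0.0 0.0 11.0
      vertex 27.0 7.0 11.0
      vertex 4.0 7.0 11.0
    endloop
  endfacet
  facet normal 0.0000 0.0000 1.0000
    outer loop
      vertex 0.0 0.0 11.0
      vertex 4.0 7.0 11.0
      vertex 4.0 18.0 11.0
    endloop
  endfacet
  facet normal 0.0000 0.0000 1.0000
    outer loop
      vertex 0.0 0.0 11.0
      vertex 4.0 18.0 11.0
      vertex 0.0 18.0 11.0
    endloop
  endfacet
  facet normal 0.0000 -1.0000 0.0000
    outer loop
      vertex 0.0 0.0 0.0
      vertex 27.0 0.0 0.0
      vertex 27.0 0.0 11.0
    endloop
  endfacet
  facet normal 0.0000 -1.0000 0.0000
    outer loop
      vertex 0.0 0.0 0.0
      vertex 27.0 0.0 11.0
      vertex 0.0 0.0 11.0
    endloop
  endfacet
  facet normal 1.0000 0.0000 0.0000
    outer loop
      vertex 27.0 0.0 0.0
      vertex 27.0 7.0 0.0
      vertex 27.0 7.0 11.0
    endloop
  endfacet
  facet normal 1.0000 0.0000 0.0000
    outer loop
      vertex 27.0 0.0 0.0
      vertex 27.0 7.0 11.0
      vertex 27.0 0.0 11.0
    endloop
  endfacet
  facet normal 0.0000 1.0000 0.0000
    outer loop
      vertex 27.0 7.0 0.0
      vertex 4.0 7.0 0.0
      vertex 4.0 7.0 11.0
    endloop
  endfacet
  facet normal 0.0000 1.0000 0.0000
    outer loop
      vertex 27.0 7.0 0.0
      vertex 4.0 7.0 11.0
      vertex 27.0 7.0 11.0
    endloop
  endfacet
  facet normal 1.0000 0.0000 0.0000
    outer loop
      vertex 4.0 7.0 0.0
      vertex 4.0 18.0 0.0
      vertex 4.0 18.0 11.0
    endloop
  endfacet
  facet normal 1.0000 0.0000 0.0000
    outer loop
      vertex 4.0 7.0 0.0
      vertex 4.0 18.0 11.0
      vertex 4.0 7.0 11.0
    endloop
  endfacet
  facet normal 0.0000 1.0000 0.0000
    outer loop
      vertex 4.0 18.0 0.0
      vertex 0.0 18.0 0.0
      vertex 0.0 18.0 11.0
    endloop
  endfacet
  facet normal 0.0000 1.0000 0.0000
    outer loop
      vertex 4.0 18.0 0.0
      vertex 0.0 18.0 11.0
      vertex 4.0 18.0 11.0
    endloop
  endfacet
  facet normal -1.0000 0.0000 0.0000
    outer loop
      vertex 0.0 18.0 0.0
      vertex 0.0 0.0 0.0
      vertex 0.0 0.0 11.0
    endloop
  endfacet
  facet normal -1.0000 0.0000 0.0000
    outer loop
      vertex 0.0 18.0 0.0
      vertex 0.0 0.0 11.0
      vertex 0.0 18.0 11.0
    endloop
  endfacet
endsolid part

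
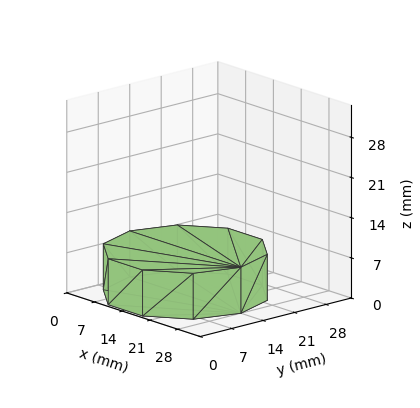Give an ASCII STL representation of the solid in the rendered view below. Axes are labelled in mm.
Reading the render: the shape is a regular 10-sided prism (a cylinder approximated with 10 flat sides), circumscribed radius ≈ 14 mm, height ≈ 8 mm (dimensions read to the nearest mm from the axis ticks). For the STL, each face is triangulated and given an outward normal.

solid part
  facet normal 0.0000 0.0000 -1.0000
    outer loop
      vertex 18.33 27.31 0.00
      vertex 25.33 22.23 0.00
      vertex 28.00 14.00 0.00
    endloop
  endfacet
  facet normal 0.0000 0.0000 -1.0000
    outer loop
      vertex 9.67 27.31 0.00
      vertex 18.33 27.31 0.00
      vertex 28.00 14.00 0.00
    endloop
  endfacet
  facet normal 0.0000 0.0000 -1.0000
    outer loop
      vertex 2.67 22.23 0.00
      vertex 9.67 27.31 0.00
      vertex 28.00 14.00 0.00
    endloop
  endfacet
  facet normal 0.0000 0.0000 -1.0000
    outer loop
      vertex 0.00 14.00 0.00
      vertex 2.67 22.23 0.00
      vertex 28.00 14.00 0.00
    endloop
  endfacet
  facet normal 0.0000 0.0000 -1.0000
    outer loop
      vertex 2.67 5.77 0.00
      vertex 0.00 14.00 0.00
      vertex 28.00 14.00 0.00
    endloop
  endfacet
  facet normal 0.0000 0.0000 -1.0000
    outer loop
      vertex 9.67 0.69 0.00
      vertex 2.67 5.77 0.00
      vertex 28.00 14.00 0.00
    endloop
  endfacet
  facet normal 0.0000 0.0000 -1.0000
    outer loop
      vertex 18.33 0.69 0.00
      vertex 9.67 0.69 0.00
      vertex 28.00 14.00 0.00
    endloop
  endfacet
  facet normal 0.0000 0.0000 -1.0000
    outer loop
      vertex 25.33 5.77 0.00
      vertex 18.33 0.69 0.00
      vertex 28.00 14.00 0.00
    endloop
  endfacet
  facet normal 0.0000 0.0000 1.0000
    outer loop
      vertex 28.00 14.00 8.00
      vertex 25.33 22.23 8.00
      vertex 18.33 27.31 8.00
    endloop
  endfacet
  facet normal 0.0000 0.0000 1.0000
    outer loop
      vertex 28.00 14.00 8.00
      vertex 18.33 27.31 8.00
      vertex 9.67 27.31 8.00
    endloop
  endfacet
  facet normal 0.0000 0.0000 1.0000
    outer loop
      vertex 28.00 14.00 8.00
      vertex 9.67 27.31 8.00
      vertex 2.67 22.23 8.00
    endloop
  endfacet
  facet normal 0.0000 0.0000 1.0000
    outer loop
      vertex 28.00 14.00 8.00
      vertex 2.67 22.23 8.00
      vertex 0.00 14.00 8.00
    endloop
  endfacet
  facet normal 0.0000 0.0000 1.0000
    outer loop
      vertex 28.00 14.00 8.00
      vertex 0.00 14.00 8.00
      vertex 2.67 5.77 8.00
    endloop
  endfacet
  facet normal 0.0000 0.0000 1.0000
    outer loop
      vertex 28.00 14.00 8.00
      vertex 2.67 5.77 8.00
      vertex 9.67 0.69 8.00
    endloop
  endfacet
  facet normal 0.0000 0.0000 1.0000
    outer loop
      vertex 28.00 14.00 8.00
      vertex 9.67 0.69 8.00
      vertex 18.33 0.69 8.00
    endloop
  endfacet
  facet normal 0.0000 0.0000 1.0000
    outer loop
      vertex 28.00 14.00 8.00
      vertex 18.33 0.69 8.00
      vertex 25.33 5.77 8.00
    endloop
  endfacet
  facet normal 0.9512 0.3086 0.0000
    outer loop
      vertex 28.00 14.00 0.00
      vertex 25.33 22.23 0.00
      vertex 25.33 22.23 8.00
    endloop
  endfacet
  facet normal 0.9512 0.3086 0.0000
    outer loop
      vertex 28.00 14.00 0.00
      vertex 25.33 22.23 8.00
      vertex 28.00 14.00 8.00
    endloop
  endfacet
  facet normal 0.5873 0.8093 0.0000
    outer loop
      vertex 25.33 22.23 0.00
      vertex 18.33 27.31 0.00
      vertex 18.33 27.31 8.00
    endloop
  endfacet
  facet normal 0.5873 0.8093 0.0000
    outer loop
      vertex 25.33 22.23 0.00
      vertex 18.33 27.31 8.00
      vertex 25.33 22.23 8.00
    endloop
  endfacet
  facet normal 0.0000 1.0000 0.0000
    outer loop
      vertex 18.33 27.31 0.00
      vertex 9.67 27.31 0.00
      vertex 9.67 27.31 8.00
    endloop
  endfacet
  facet normal 0.0000 1.0000 0.0000
    outer loop
      vertex 18.33 27.31 0.00
      vertex 9.67 27.31 8.00
      vertex 18.33 27.31 8.00
    endloop
  endfacet
  facet normal -0.5873 0.8093 0.0000
    outer loop
      vertex 9.67 27.31 0.00
      vertex 2.67 22.23 0.00
      vertex 2.67 22.23 8.00
    endloop
  endfacet
  facet normal -0.5873 0.8093 0.0000
    outer loop
      vertex 9.67 27.31 0.00
      vertex 2.67 22.23 8.00
      vertex 9.67 27.31 8.00
    endloop
  endfacet
  facet normal -0.9512 0.3086 0.0000
    outer loop
      vertex 2.67 22.23 0.00
      vertex 0.00 14.00 0.00
      vertex 0.00 14.00 8.00
    endloop
  endfacet
  facet normal -0.9512 0.3086 0.0000
    outer loop
      vertex 2.67 22.23 0.00
      vertex 0.00 14.00 8.00
      vertex 2.67 22.23 8.00
    endloop
  endfacet
  facet normal -0.9512 -0.3086 0.0000
    outer loop
      vertex 0.00 14.00 0.00
      vertex 2.67 5.77 0.00
      vertex 2.67 5.77 8.00
    endloop
  endfacet
  facet normal -0.9512 -0.3086 0.0000
    outer loop
      vertex 0.00 14.00 0.00
      vertex 2.67 5.77 8.00
      vertex 0.00 14.00 8.00
    endloop
  endfacet
  facet normal -0.5873 -0.8093 0.0000
    outer loop
      vertex 2.67 5.77 0.00
      vertex 9.67 0.69 0.00
      vertex 9.67 0.69 8.00
    endloop
  endfacet
  facet normal -0.5873 -0.8093 0.0000
    outer loop
      vertex 2.67 5.77 0.00
      vertex 9.67 0.69 8.00
      vertex 2.67 5.77 8.00
    endloop
  endfacet
  facet normal 0.0000 -1.0000 0.0000
    outer loop
      vertex 9.67 0.69 0.00
      vertex 18.33 0.69 0.00
      vertex 18.33 0.69 8.00
    endloop
  endfacet
  facet normal 0.0000 -1.0000 0.0000
    outer loop
      vertex 9.67 0.69 0.00
      vertex 18.33 0.69 8.00
      vertex 9.67 0.69 8.00
    endloop
  endfacet
  facet normal 0.5873 -0.8093 0.0000
    outer loop
      vertex 18.33 0.69 0.00
      vertex 25.33 5.77 0.00
      vertex 25.33 5.77 8.00
    endloop
  endfacet
  facet normal 0.5873 -0.8093 0.0000
    outer loop
      vertex 18.33 0.69 0.00
      vertex 25.33 5.77 8.00
      vertex 18.33 0.69 8.00
    endloop
  endfacet
  facet normal 0.9512 -0.3086 0.0000
    outer loop
      vertex 25.33 5.77 0.00
      vertex 28.00 14.00 0.00
      vertex 28.00 14.00 8.00
    endloop
  endfacet
  facet normal 0.9512 -0.3086 0.0000
    outer loop
      vertex 25.33 5.77 0.00
      vertex 28.00 14.00 8.00
      vertex 25.33 5.77 8.00
    endloop
  endfacet
endsolid part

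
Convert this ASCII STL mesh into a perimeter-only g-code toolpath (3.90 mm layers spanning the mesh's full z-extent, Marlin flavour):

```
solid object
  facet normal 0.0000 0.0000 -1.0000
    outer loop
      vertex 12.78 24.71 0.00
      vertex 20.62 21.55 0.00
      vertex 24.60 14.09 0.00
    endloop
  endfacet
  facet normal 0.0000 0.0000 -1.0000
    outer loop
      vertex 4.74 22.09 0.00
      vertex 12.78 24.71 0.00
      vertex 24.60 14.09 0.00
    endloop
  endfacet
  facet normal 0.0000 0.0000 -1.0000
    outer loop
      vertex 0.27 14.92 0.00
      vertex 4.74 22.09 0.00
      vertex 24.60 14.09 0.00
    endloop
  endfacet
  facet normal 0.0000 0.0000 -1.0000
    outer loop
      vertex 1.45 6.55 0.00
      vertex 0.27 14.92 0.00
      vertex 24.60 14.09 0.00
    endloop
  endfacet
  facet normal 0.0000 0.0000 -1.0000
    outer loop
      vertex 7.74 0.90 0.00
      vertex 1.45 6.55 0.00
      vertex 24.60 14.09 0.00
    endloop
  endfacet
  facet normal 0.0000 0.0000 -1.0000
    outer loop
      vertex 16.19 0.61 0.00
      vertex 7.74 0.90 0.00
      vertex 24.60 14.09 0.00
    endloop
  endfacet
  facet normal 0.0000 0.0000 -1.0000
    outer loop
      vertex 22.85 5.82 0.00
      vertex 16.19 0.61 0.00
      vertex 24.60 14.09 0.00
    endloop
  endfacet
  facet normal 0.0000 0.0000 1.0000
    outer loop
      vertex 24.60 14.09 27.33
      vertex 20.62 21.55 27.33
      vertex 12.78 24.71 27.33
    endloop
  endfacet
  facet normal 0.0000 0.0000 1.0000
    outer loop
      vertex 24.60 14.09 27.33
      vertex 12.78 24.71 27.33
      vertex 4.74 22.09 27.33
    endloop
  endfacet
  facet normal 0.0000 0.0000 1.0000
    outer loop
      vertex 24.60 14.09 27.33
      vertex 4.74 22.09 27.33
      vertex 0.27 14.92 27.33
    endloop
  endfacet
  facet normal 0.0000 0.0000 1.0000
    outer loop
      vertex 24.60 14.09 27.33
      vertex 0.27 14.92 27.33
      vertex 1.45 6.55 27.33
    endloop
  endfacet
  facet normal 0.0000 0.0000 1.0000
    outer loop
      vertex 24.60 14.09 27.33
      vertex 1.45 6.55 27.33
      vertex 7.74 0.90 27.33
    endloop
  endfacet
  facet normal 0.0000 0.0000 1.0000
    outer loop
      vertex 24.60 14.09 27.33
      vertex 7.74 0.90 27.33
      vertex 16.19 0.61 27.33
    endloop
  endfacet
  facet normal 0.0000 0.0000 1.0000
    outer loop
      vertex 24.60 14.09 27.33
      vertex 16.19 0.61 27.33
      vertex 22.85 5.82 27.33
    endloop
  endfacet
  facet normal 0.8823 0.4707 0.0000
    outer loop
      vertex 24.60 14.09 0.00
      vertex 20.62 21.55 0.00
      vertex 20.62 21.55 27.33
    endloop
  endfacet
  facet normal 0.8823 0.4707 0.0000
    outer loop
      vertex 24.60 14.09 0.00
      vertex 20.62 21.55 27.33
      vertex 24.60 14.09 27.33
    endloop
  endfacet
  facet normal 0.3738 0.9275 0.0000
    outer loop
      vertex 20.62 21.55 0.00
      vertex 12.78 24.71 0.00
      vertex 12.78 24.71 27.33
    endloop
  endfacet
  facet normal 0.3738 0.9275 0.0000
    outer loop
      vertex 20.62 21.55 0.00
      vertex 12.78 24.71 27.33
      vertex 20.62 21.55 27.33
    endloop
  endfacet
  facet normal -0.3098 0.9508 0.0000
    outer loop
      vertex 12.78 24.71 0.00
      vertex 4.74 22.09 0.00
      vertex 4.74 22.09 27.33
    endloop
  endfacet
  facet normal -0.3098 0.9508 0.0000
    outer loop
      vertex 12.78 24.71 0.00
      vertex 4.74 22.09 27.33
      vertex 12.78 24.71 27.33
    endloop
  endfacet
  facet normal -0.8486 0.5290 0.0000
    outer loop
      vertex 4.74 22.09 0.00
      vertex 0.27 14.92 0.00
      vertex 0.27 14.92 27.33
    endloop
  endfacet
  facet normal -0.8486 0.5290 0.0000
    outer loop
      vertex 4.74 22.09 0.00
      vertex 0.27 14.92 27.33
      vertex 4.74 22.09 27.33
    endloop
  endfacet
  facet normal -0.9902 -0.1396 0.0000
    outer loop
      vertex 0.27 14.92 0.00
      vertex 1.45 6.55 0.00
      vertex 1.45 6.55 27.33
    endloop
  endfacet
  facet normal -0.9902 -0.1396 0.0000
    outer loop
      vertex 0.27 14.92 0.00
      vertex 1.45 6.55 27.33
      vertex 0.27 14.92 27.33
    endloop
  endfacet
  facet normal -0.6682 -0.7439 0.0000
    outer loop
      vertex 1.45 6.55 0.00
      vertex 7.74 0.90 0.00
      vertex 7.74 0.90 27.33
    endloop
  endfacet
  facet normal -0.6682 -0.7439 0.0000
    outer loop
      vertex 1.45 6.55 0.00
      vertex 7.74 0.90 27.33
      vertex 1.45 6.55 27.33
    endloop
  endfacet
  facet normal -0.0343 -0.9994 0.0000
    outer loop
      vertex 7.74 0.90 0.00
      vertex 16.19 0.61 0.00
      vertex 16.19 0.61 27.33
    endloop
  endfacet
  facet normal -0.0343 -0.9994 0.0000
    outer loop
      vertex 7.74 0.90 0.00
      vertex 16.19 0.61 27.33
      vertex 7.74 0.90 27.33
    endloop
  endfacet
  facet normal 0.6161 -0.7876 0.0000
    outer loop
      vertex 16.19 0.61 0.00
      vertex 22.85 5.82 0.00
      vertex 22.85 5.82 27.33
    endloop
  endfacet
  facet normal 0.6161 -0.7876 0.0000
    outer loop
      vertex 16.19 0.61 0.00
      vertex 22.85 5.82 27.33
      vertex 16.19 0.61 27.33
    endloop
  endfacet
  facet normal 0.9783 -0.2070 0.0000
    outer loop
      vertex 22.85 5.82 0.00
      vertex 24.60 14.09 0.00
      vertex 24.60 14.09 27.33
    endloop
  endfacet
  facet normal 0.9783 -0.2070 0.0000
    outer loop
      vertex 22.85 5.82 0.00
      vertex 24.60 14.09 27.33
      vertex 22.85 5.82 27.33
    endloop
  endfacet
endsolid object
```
; perimeter-only toolpath
G21 ; units = mm
G90 ; absolute positioning
G28 ; home
; layer 1
G0 Z3.90
G0 X24.60 Y14.09
G1 X20.62 Y21.55
G1 X12.78 Y24.71
G1 X4.74 Y22.09
G1 X0.27 Y14.92
G1 X1.45 Y6.55
G1 X7.74 Y0.90
G1 X16.19 Y0.61
G1 X22.85 Y5.82
G1 X24.60 Y14.09
; layer 2
G0 Z7.81
G0 X24.60 Y14.09
G1 X20.62 Y21.55
G1 X12.78 Y24.71
G1 X4.74 Y22.09
G1 X0.27 Y14.92
G1 X1.45 Y6.55
G1 X7.74 Y0.90
G1 X16.19 Y0.61
G1 X22.85 Y5.82
G1 X24.60 Y14.09
; layer 3
G0 Z11.71
G0 X24.60 Y14.09
G1 X20.62 Y21.55
G1 X12.78 Y24.71
G1 X4.74 Y22.09
G1 X0.27 Y14.92
G1 X1.45 Y6.55
G1 X7.74 Y0.90
G1 X16.19 Y0.61
G1 X22.85 Y5.82
G1 X24.60 Y14.09
; layer 4
G0 Z15.62
G0 X24.60 Y14.09
G1 X20.62 Y21.55
G1 X12.78 Y24.71
G1 X4.74 Y22.09
G1 X0.27 Y14.92
G1 X1.45 Y6.55
G1 X7.74 Y0.90
G1 X16.19 Y0.61
G1 X22.85 Y5.82
G1 X24.60 Y14.09
; layer 5
G0 Z19.52
G0 X24.60 Y14.09
G1 X20.62 Y21.55
G1 X12.78 Y24.71
G1 X4.74 Y22.09
G1 X0.27 Y14.92
G1 X1.45 Y6.55
G1 X7.74 Y0.90
G1 X16.19 Y0.61
G1 X22.85 Y5.82
G1 X24.60 Y14.09
; layer 6
G0 Z23.43
G0 X24.60 Y14.09
G1 X20.62 Y21.55
G1 X12.78 Y24.71
G1 X4.74 Y22.09
G1 X0.27 Y14.92
G1 X1.45 Y6.55
G1 X7.74 Y0.90
G1 X16.19 Y0.61
G1 X22.85 Y5.82
G1 X24.60 Y14.09
; layer 7
G0 Z27.33
G0 X24.60 Y14.09
G1 X20.62 Y21.55
G1 X12.78 Y24.71
G1 X4.74 Y22.09
G1 X0.27 Y14.92
G1 X1.45 Y6.55
G1 X7.74 Y0.90
G1 X16.19 Y0.61
G1 X22.85 Y5.82
G1 X24.60 Y14.09
M2 ; end

The solid is a regular 9-sided prism (a cylinder approximated with 9 flat sides), circumscribed radius ≈ 12.4 mm, height ≈ 27.3 mm. Slicing at Δz = 3.90 mm — 7 equal slices spanning the solid's height, so layer i sits at z = i·h/7 — gives 7 non-empty perimeters. Each is a 9-segment closed polygon; G0 lifts to the layer z and rapids to the start vertex, then G1 traces the edges.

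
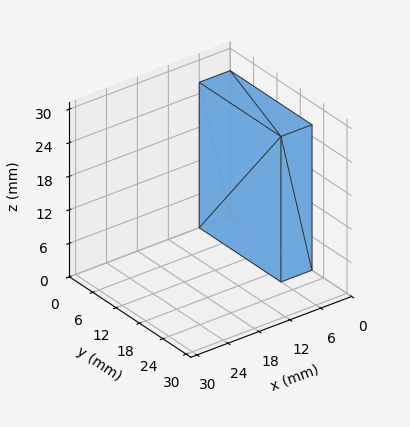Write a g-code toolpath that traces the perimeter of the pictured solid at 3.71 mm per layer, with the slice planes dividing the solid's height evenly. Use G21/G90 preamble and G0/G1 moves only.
Reading the render: the shape is a rectangular box, roughly 6 × 21 mm footprint and 26 mm tall (dimensions read to the nearest mm from the axis ticks). For the g-code, the solid's height is divided into equal slices at the stated Δz and each level perimeter traced with G1 moves after a G0 lift.

; perimeter-only toolpath
G21 ; units = mm
G90 ; absolute positioning
G28 ; home
; layer 1
G0 Z3.71
G0 X0.00 Y0.00
G1 X6.00 Y0.00
G1 X6.00 Y21.00
G1 X0.00 Y21.00
G1 X0.00 Y0.00
; layer 2
G0 Z7.43
G0 X0.00 Y0.00
G1 X6.00 Y0.00
G1 X6.00 Y21.00
G1 X0.00 Y21.00
G1 X0.00 Y0.00
; layer 3
G0 Z11.14
G0 X0.00 Y0.00
G1 X6.00 Y0.00
G1 X6.00 Y21.00
G1 X0.00 Y21.00
G1 X0.00 Y0.00
; layer 4
G0 Z14.86
G0 X0.00 Y0.00
G1 X6.00 Y0.00
G1 X6.00 Y21.00
G1 X0.00 Y21.00
G1 X0.00 Y0.00
; layer 5
G0 Z18.57
G0 X0.00 Y0.00
G1 X6.00 Y0.00
G1 X6.00 Y21.00
G1 X0.00 Y21.00
G1 X0.00 Y0.00
; layer 6
G0 Z22.29
G0 X0.00 Y0.00
G1 X6.00 Y0.00
G1 X6.00 Y21.00
G1 X0.00 Y21.00
G1 X0.00 Y0.00
; layer 7
G0 Z26.00
G0 X0.00 Y0.00
G1 X6.00 Y0.00
G1 X6.00 Y21.00
G1 X0.00 Y21.00
G1 X0.00 Y0.00
M2 ; end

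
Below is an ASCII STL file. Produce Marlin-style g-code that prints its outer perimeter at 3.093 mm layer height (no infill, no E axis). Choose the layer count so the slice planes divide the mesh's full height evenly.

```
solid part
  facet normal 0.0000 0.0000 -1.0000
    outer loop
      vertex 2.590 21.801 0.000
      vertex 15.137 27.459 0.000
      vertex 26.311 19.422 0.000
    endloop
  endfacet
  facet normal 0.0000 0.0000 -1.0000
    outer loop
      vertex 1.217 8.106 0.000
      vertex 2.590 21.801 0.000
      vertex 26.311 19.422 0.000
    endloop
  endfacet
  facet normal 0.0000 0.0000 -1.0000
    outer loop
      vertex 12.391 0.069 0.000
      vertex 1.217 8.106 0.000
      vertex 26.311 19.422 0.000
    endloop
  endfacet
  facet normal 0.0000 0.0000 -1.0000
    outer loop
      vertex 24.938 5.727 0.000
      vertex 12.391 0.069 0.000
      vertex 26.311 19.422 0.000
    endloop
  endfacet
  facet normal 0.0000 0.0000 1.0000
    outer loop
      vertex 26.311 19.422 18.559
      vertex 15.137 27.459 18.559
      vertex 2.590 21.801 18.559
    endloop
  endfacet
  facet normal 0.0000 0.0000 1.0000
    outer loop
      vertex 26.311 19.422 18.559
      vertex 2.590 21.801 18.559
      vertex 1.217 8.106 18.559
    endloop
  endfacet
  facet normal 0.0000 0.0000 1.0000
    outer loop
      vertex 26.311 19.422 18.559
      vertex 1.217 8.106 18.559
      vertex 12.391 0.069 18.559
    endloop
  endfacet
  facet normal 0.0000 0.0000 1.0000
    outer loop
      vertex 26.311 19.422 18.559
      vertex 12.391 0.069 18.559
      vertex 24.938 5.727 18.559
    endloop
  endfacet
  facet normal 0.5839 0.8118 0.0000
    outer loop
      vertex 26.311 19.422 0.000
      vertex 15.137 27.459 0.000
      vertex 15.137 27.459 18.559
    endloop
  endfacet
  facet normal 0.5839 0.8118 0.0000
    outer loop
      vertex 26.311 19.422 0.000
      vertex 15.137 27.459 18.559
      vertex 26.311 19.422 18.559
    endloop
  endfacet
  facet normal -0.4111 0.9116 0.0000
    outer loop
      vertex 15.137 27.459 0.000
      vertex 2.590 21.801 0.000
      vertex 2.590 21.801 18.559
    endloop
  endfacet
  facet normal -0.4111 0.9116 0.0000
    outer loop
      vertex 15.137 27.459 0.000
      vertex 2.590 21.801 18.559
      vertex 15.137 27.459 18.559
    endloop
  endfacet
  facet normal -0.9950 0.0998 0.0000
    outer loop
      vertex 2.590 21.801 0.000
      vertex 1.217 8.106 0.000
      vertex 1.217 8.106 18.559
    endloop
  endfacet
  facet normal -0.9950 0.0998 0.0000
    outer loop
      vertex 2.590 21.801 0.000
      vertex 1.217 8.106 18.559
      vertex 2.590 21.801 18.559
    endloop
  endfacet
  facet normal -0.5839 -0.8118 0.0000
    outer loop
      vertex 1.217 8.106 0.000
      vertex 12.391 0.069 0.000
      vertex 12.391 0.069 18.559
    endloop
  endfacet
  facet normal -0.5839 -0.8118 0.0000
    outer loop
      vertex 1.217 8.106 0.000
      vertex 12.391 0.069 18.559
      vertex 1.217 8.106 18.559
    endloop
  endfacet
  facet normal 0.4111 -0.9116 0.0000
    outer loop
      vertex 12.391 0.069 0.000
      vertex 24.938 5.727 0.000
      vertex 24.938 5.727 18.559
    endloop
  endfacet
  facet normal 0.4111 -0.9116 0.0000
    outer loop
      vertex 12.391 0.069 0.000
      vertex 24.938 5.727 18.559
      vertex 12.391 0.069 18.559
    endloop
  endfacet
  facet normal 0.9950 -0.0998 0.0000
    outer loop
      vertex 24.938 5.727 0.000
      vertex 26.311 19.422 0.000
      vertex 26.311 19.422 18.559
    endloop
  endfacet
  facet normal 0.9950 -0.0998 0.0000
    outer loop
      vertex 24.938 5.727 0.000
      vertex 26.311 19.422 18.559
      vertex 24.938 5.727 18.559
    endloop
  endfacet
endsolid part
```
; perimeter-only toolpath
G21 ; units = mm
G90 ; absolute positioning
G28 ; home
; layer 1
G0 Z3.093
G0 X26.311 Y19.422
G1 X15.137 Y27.459
G1 X2.590 Y21.801
G1 X1.217 Y8.106
G1 X12.391 Y0.069
G1 X24.938 Y5.727
G1 X26.311 Y19.422
; layer 2
G0 Z6.186
G0 X26.311 Y19.422
G1 X15.137 Y27.459
G1 X2.590 Y21.801
G1 X1.217 Y8.106
G1 X12.391 Y0.069
G1 X24.938 Y5.727
G1 X26.311 Y19.422
; layer 3
G0 Z9.280
G0 X26.311 Y19.422
G1 X15.137 Y27.459
G1 X2.590 Y21.801
G1 X1.217 Y8.106
G1 X12.391 Y0.069
G1 X24.938 Y5.727
G1 X26.311 Y19.422
; layer 4
G0 Z12.373
G0 X26.311 Y19.422
G1 X15.137 Y27.459
G1 X2.590 Y21.801
G1 X1.217 Y8.106
G1 X12.391 Y0.069
G1 X24.938 Y5.727
G1 X26.311 Y19.422
; layer 5
G0 Z15.466
G0 X26.311 Y19.422
G1 X15.137 Y27.459
G1 X2.590 Y21.801
G1 X1.217 Y8.106
G1 X12.391 Y0.069
G1 X24.938 Y5.727
G1 X26.311 Y19.422
; layer 6
G0 Z18.559
G0 X26.311 Y19.422
G1 X15.137 Y27.459
G1 X2.590 Y21.801
G1 X1.217 Y8.106
G1 X12.391 Y0.069
G1 X24.938 Y5.727
G1 X26.311 Y19.422
M2 ; end

The solid is a regular 6-sided prism (a cylinder approximated with 6 flat sides), circumscribed radius ≈ 13.8 mm, height ≈ 18.6 mm. Slicing at Δz = 3.093 mm — 6 equal slices spanning the solid's height, so layer i sits at z = i·h/6 — gives 6 non-empty perimeters. Each is a 6-segment closed polygon; G0 lifts to the layer z and rapids to the start vertex, then G1 traces the edges.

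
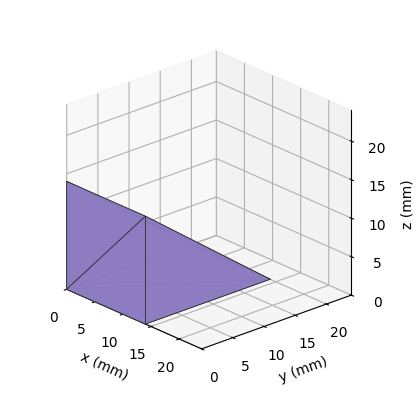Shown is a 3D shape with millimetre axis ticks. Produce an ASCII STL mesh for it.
Reading the render: the shape is a wedge (ramp): 14 × 20 mm base, rising to 14 mm along the y=0 edge and sloping linearly to z=0 at y=20 (dimensions read to the nearest mm from the axis ticks). For the STL, each face is triangulated and given an outward normal.

solid part
  facet normal 0.0000 0.0000 -1.0000
    outer loop
      vertex 14.0 20.0 0.0
      vertex 14.0 0.0 0.0
      vertex 0.0 0.0 0.0
    endloop
  endfacet
  facet normal 0.0000 0.0000 -1.0000
    outer loop
      vertex 0.0 20.0 0.0
      vertex 14.0 20.0 0.0
      vertex 0.0 0.0 0.0
    endloop
  endfacet
  facet normal 0.0000 -1.0000 0.0000
    outer loop
      vertex 0.0 0.0 0.0
      vertex 14.0 0.0 0.0
      vertex 14.0 0.0 14.0
    endloop
  endfacet
  facet normal 0.0000 -1.0000 0.0000
    outer loop
      vertex 0.0 0.0 0.0
      vertex 14.0 0.0 14.0
      vertex 0.0 0.0 14.0
    endloop
  endfacet
  facet normal 0.0000 0.5735 0.8192
    outer loop
      vertex 0.0 0.0 14.0
      vertex 14.0 0.0 14.0
      vertex 14.0 20.0 0.0
    endloop
  endfacet
  facet normal 0.0000 0.5735 0.8192
    outer loop
      vertex 0.0 0.0 14.0
      vertex 14.0 20.0 0.0
      vertex 0.0 20.0 0.0
    endloop
  endfacet
  facet normal -1.0000 0.0000 0.0000
    outer loop
      vertex 0.0 0.0 14.0
      vertex 0.0 20.0 0.0
      vertex 0.0 0.0 0.0
    endloop
  endfacet
  facet normal 1.0000 0.0000 0.0000
    outer loop
      vertex 14.0 0.0 0.0
      vertex 14.0 20.0 0.0
      vertex 14.0 0.0 14.0
    endloop
  endfacet
endsolid part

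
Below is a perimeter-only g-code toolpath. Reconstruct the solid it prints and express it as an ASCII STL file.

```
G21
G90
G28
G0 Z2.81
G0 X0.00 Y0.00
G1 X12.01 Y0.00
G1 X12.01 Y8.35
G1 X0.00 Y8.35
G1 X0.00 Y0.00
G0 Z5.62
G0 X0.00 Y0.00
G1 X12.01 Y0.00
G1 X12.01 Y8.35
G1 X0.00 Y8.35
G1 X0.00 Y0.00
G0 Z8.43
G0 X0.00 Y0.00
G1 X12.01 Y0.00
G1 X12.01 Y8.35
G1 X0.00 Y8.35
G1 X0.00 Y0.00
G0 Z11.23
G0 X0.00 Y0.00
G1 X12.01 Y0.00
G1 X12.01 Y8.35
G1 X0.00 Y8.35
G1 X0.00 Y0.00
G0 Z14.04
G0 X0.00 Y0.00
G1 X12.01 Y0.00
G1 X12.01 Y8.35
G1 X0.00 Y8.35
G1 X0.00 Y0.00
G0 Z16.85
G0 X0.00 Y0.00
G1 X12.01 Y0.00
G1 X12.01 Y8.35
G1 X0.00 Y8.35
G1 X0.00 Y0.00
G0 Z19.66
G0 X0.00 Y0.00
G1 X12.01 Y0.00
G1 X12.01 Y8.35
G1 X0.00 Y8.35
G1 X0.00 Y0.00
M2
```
solid part
  facet normal 0.0000 0.0000 -1.0000
    outer loop
      vertex 12.01 8.35 0.00
      vertex 12.01 0.00 0.00
      vertex 0.00 0.00 0.00
    endloop
  endfacet
  facet normal 0.0000 0.0000 -1.0000
    outer loop
      vertex 0.00 8.35 0.00
      vertex 12.01 8.35 0.00
      vertex 0.00 0.00 0.00
    endloop
  endfacet
  facet normal 0.0000 0.0000 1.0000
    outer loop
      vertex 0.00 0.00 19.66
      vertex 12.01 0.00 19.66
      vertex 12.01 8.35 19.66
    endloop
  endfacet
  facet normal 0.0000 0.0000 1.0000
    outer loop
      vertex 0.00 0.00 19.66
      vertex 12.01 8.35 19.66
      vertex 0.00 8.35 19.66
    endloop
  endfacet
  facet normal 0.0000 -1.0000 0.0000
    outer loop
      vertex 0.00 0.00 0.00
      vertex 12.01 0.00 0.00
      vertex 12.01 0.00 19.66
    endloop
  endfacet
  facet normal 0.0000 -1.0000 0.0000
    outer loop
      vertex 0.00 0.00 0.00
      vertex 12.01 0.00 19.66
      vertex 0.00 0.00 19.66
    endloop
  endfacet
  facet normal 0.0000 1.0000 0.0000
    outer loop
      vertex 12.01 8.35 19.66
      vertex 12.01 8.35 0.00
      vertex 0.00 8.35 0.00
    endloop
  endfacet
  facet normal 0.0000 1.0000 0.0000
    outer loop
      vertex 0.00 8.35 19.66
      vertex 12.01 8.35 19.66
      vertex 0.00 8.35 0.00
    endloop
  endfacet
  facet normal -1.0000 0.0000 0.0000
    outer loop
      vertex 0.00 8.35 19.66
      vertex 0.00 8.35 0.00
      vertex 0.00 0.00 0.00
    endloop
  endfacet
  facet normal -1.0000 0.0000 0.0000
    outer loop
      vertex 0.00 0.00 19.66
      vertex 0.00 8.35 19.66
      vertex 0.00 0.00 0.00
    endloop
  endfacet
  facet normal 1.0000 0.0000 0.0000
    outer loop
      vertex 12.01 0.00 0.00
      vertex 12.01 8.35 0.00
      vertex 12.01 8.35 19.66
    endloop
  endfacet
  facet normal 1.0000 0.0000 0.0000
    outer loop
      vertex 12.01 0.00 0.00
      vertex 12.01 8.35 19.66
      vertex 12.01 0.00 19.66
    endloop
  endfacet
endsolid part

The G0 Z moves step by Δz≈2.81 mm. Every layer's G1 loop is the same polygon, so the solid is a straight extrusion of it from z=0 to z≈19.7. Closing with flat bottom and top caps and triangulating gives 12 facets — a rectangular box, roughly 12 × 8.35 mm footprint and 19.7 mm tall.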